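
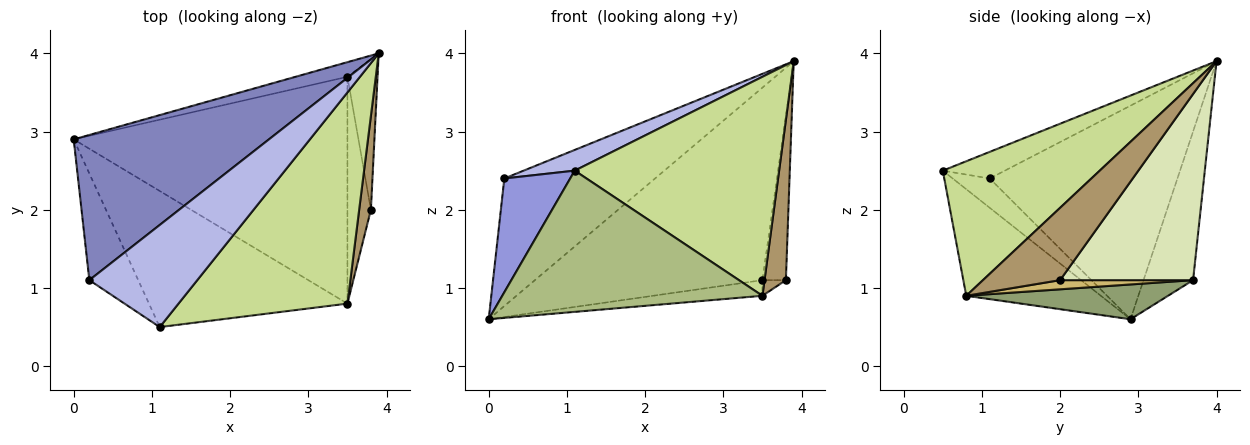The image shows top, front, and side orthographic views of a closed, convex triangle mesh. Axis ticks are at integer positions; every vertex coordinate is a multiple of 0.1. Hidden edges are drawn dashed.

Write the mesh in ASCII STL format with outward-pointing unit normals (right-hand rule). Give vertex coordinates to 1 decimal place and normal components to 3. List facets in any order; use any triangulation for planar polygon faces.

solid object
 facet normal -0.212 0.974 -0.074
  outer loop
   vertex 3.5 3.7 1.1
   vertex 0.0 2.9 0.6
   vertex 3.9 4.0 3.9
  endloop
 endfacet
 facet normal -0.635 0.510 0.580
  outer loop
   vertex 0.2 1.1 2.4
   vertex 3.9 4.0 3.9
   vertex 0.0 2.9 0.6
  endloop
 endfacet
 facet normal -0.380 -0.675 -0.633
  outer loop
   vertex 0.2 1.1 2.4
   vertex 0.0 2.9 0.6
   vertex 1.1 0.5 2.5
  endloop
 endfacet
 facet normal -0.235 -0.193 0.953
  outer loop
   vertex 0.2 1.1 2.4
   vertex 1.1 0.5 2.5
   vertex 3.9 4.0 3.9
  endloop
 endfacet
 facet normal 0.126 0.068 -0.990
  outer loop
   vertex 3.5 0.8 0.9
   vertex 0.0 2.9 0.6
   vertex 3.5 3.7 1.1
  endloop
 endfacet
 facet normal -0.349 -0.675 -0.650
  outer loop
   vertex 3.5 0.8 0.9
   vertex 1.1 0.5 2.5
   vertex 0.0 2.9 0.6
  endloop
 endfacet
 facet normal 0.484 -0.630 0.608
  outer loop
   vertex 3.5 0.8 0.9
   vertex 3.9 4.0 3.9
   vertex 1.1 0.5 2.5
  endloop
 endfacet
 facet normal 0.973 0.172 -0.157
  outer loop
   vertex 3.8 2.0 1.1
   vertex 3.5 3.7 1.1
   vertex 3.9 4.0 3.9
  endloop
 endfacet
 facet normal 0.952 -0.264 0.154
  outer loop
   vertex 3.8 2.0 1.1
   vertex 3.9 4.0 3.9
   vertex 3.5 0.8 0.9
  endloop
 endfacet
 facet normal 0.363 0.064 -0.929
  outer loop
   vertex 3.8 2.0 1.1
   vertex 3.5 0.8 0.9
   vertex 3.5 3.7 1.1
  endloop
 endfacet
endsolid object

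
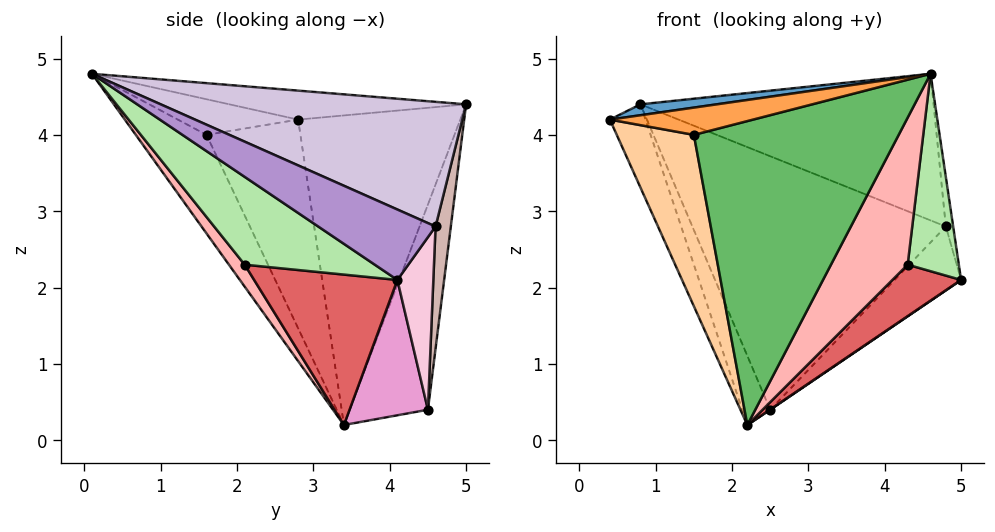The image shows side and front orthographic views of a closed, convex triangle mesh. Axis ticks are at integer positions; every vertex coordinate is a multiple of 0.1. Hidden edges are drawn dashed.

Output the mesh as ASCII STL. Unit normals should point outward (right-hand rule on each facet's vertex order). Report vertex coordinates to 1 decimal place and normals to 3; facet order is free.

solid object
 facet normal -0.177 -0.057 0.983
  outer loop
   vertex 0.8 5.0 4.4
   vertex 0.4 2.8 4.2
   vertex 4.6 0.1 4.8
  endloop
 endfacet
 facet normal -0.905 0.199 -0.377
  outer loop
   vertex 0.8 5.0 4.4
   vertex 2.2 3.4 0.2
   vertex 0.4 2.8 4.2
  endloop
 endfacet
 facet normal -0.442 -0.526 0.726
  outer loop
   vertex 1.5 1.6 4.0
   vertex 4.6 0.1 4.8
   vertex 0.4 2.8 4.2
  endloop
 endfacet
 facet normal -0.707 -0.580 -0.405
  outer loop
   vertex 1.5 1.6 4.0
   vertex 0.4 2.8 4.2
   vertex 2.2 3.4 0.2
  endloop
 endfacet
 facet normal -0.291 -0.843 -0.453
  outer loop
   vertex 1.5 1.6 4.0
   vertex 2.2 3.4 0.2
   vertex 4.6 0.1 4.8
  endloop
 endfacet
 facet normal 0.863 -0.339 -0.375
  outer loop
   vertex 4.3 2.1 2.3
   vertex 5.0 4.1 2.1
   vertex 4.6 0.1 4.8
  endloop
 endfacet
 facet normal 0.586 -0.281 -0.760
  outer loop
   vertex 4.3 2.1 2.3
   vertex 2.2 3.4 0.2
   vertex 5.0 4.1 2.1
  endloop
 endfacet
 facet normal 0.157 -0.762 -0.628
  outer loop
   vertex 4.3 2.1 2.3
   vertex 4.6 0.1 4.8
   vertex 2.2 3.4 0.2
  endloop
 endfacet
 facet normal 0.970 0.061 0.234
  outer loop
   vertex 4.8 4.6 2.8
   vertex 4.6 0.1 4.8
   vertex 5.0 4.1 2.1
  endloop
 endfacet
 facet normal 0.377 0.362 0.852
  outer loop
   vertex 4.8 4.6 2.8
   vertex 0.8 5.0 4.4
   vertex 4.6 0.1 4.8
  endloop
 endfacet
 facet normal -0.861 0.308 -0.404
  outer loop
   vertex 2.5 4.5 0.4
   vertex 2.2 3.4 0.2
   vertex 0.8 5.0 4.4
  endloop
 endfacet
 facet normal 0.060 0.993 -0.099
  outer loop
   vertex 2.5 4.5 0.4
   vertex 0.8 5.0 4.4
   vertex 4.8 4.6 2.8
  endloop
 endfacet
 facet normal 0.562 -0.003 -0.827
  outer loop
   vertex 2.5 4.5 0.4
   vertex 5.0 4.1 2.1
   vertex 2.2 3.4 0.2
  endloop
 endfacet
 facet normal 0.427 0.789 -0.442
  outer loop
   vertex 2.5 4.5 0.4
   vertex 4.8 4.6 2.8
   vertex 5.0 4.1 2.1
  endloop
 endfacet
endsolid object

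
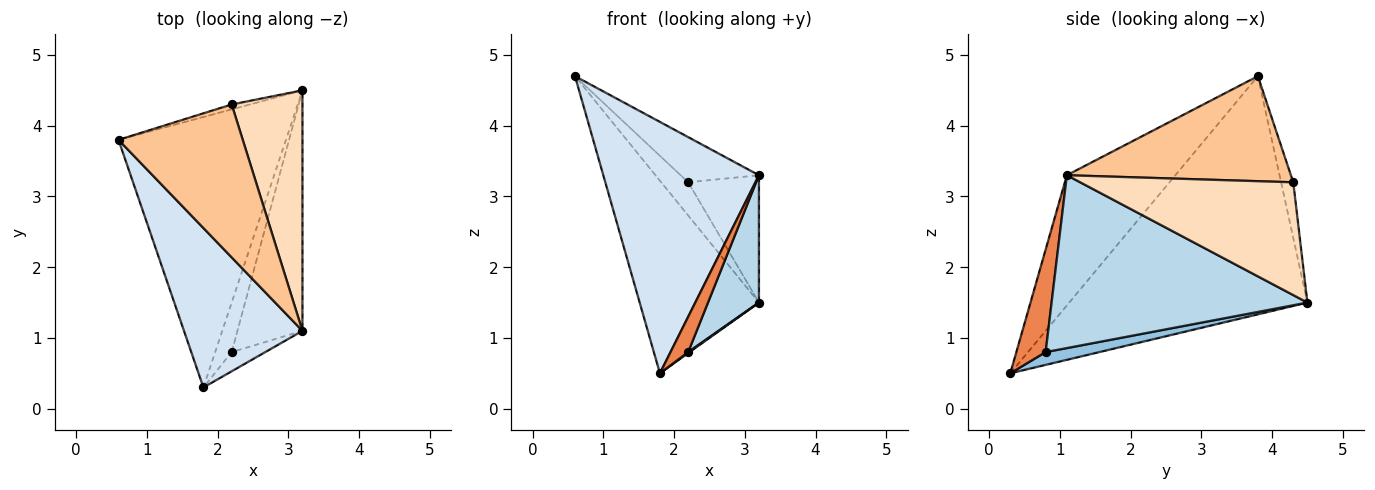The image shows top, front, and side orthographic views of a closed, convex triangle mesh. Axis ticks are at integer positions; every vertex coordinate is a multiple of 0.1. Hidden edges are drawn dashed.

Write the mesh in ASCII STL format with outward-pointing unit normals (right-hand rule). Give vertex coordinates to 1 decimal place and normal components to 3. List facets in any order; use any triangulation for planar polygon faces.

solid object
 facet normal -0.757 0.379 -0.532
  outer loop
   vertex 1.8 0.3 0.5
   vertex 0.6 3.8 4.7
   vertex 3.2 4.5 1.5
  endloop
 endfacet
 facet normal 0.613 -0.016 -0.790
  outer loop
   vertex 2.2 0.8 0.8
   vertex 1.8 0.3 0.5
   vertex 3.2 4.5 1.5
  endloop
 endfacet
 facet normal 0.920 -0.183 -0.346
  outer loop
   vertex 3.2 1.1 3.3
   vertex 2.2 0.8 0.8
   vertex 3.2 4.5 1.5
  endloop
 endfacet
 facet normal -0.507 -0.728 0.462
  outer loop
   vertex 3.2 1.1 3.3
   vertex 0.6 3.8 4.7
   vertex 1.8 0.3 0.5
  endloop
 endfacet
 facet normal 0.824 -0.497 -0.270
  outer loop
   vertex 3.2 1.1 3.3
   vertex 1.8 0.3 0.5
   vertex 2.2 0.8 0.8
  endloop
 endfacet
 facet normal -0.407 0.904 -0.133
  outer loop
   vertex 2.2 4.3 3.2
   vertex 3.2 4.5 1.5
   vertex 0.6 3.8 4.7
  endloop
 endfacet
 facet normal 0.630 0.220 0.745
  outer loop
   vertex 2.2 4.3 3.2
   vertex 0.6 3.8 4.7
   vertex 3.2 1.1 3.3
  endloop
 endfacet
 facet normal 0.815 0.271 0.512
  outer loop
   vertex 2.2 4.3 3.2
   vertex 3.2 1.1 3.3
   vertex 3.2 4.5 1.5
  endloop
 endfacet
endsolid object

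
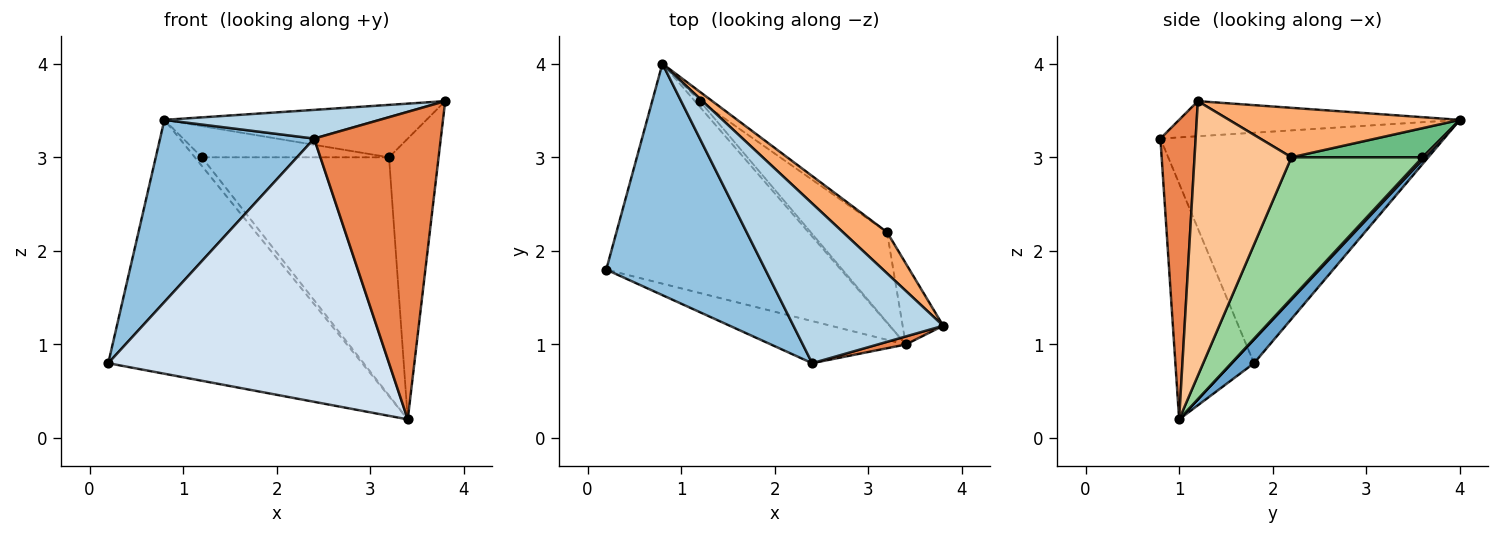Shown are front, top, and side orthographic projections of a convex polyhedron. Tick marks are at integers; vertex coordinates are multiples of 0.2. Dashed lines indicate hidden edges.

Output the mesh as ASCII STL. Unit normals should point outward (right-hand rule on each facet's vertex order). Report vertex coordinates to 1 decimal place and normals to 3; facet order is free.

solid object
 facet normal 0.066 0.754 -0.653
  outer loop
   vertex 3.4 1.0 0.2
   vertex 0.2 1.8 0.8
   vertex 0.8 4.0 3.4
  endloop
 endfacet
 facet normal -0.751 -0.408 0.519
  outer loop
   vertex 2.4 0.8 3.2
   vertex 0.8 4.0 3.4
   vertex 0.2 1.8 0.8
  endloop
 endfacet
 facet normal -0.225 -0.172 0.959
  outer loop
   vertex 2.4 0.8 3.2
   vertex 3.8 1.2 3.6
   vertex 0.8 4.0 3.4
  endloop
 endfacet
 facet normal -0.266 -0.952 -0.152
  outer loop
   vertex 2.4 0.8 3.2
   vertex 0.2 1.8 0.8
   vertex 3.4 1.0 0.2
  endloop
 endfacet
 facet normal 0.268 -0.963 0.025
  outer loop
   vertex 2.4 0.8 3.2
   vertex 3.4 1.0 0.2
   vertex 3.8 1.2 3.6
  endloop
 endfacet
 facet normal 0.569 0.646 0.508
  outer loop
   vertex 3.2 2.2 3.0
   vertex 0.8 4.0 3.4
   vertex 3.8 1.2 3.6
  endloop
 endfacet
 facet normal 0.883 0.451 -0.130
  outer loop
   vertex 3.2 2.2 3.0
   vertex 3.8 1.2 3.6
   vertex 3.4 1.0 0.2
  endloop
 endfacet
 facet normal 0.267 0.802 -0.535
  outer loop
   vertex 1.2 3.6 3.0
   vertex 3.4 1.0 0.2
   vertex 0.8 4.0 3.4
  endloop
 endfacet
 facet normal 0.557 0.796 -0.239
  outer loop
   vertex 1.2 3.6 3.0
   vertex 0.8 4.0 3.4
   vertex 3.2 2.2 3.0
  endloop
 endfacet
 facet normal 0.548 0.782 -0.296
  outer loop
   vertex 1.2 3.6 3.0
   vertex 3.2 2.2 3.0
   vertex 3.4 1.0 0.2
  endloop
 endfacet
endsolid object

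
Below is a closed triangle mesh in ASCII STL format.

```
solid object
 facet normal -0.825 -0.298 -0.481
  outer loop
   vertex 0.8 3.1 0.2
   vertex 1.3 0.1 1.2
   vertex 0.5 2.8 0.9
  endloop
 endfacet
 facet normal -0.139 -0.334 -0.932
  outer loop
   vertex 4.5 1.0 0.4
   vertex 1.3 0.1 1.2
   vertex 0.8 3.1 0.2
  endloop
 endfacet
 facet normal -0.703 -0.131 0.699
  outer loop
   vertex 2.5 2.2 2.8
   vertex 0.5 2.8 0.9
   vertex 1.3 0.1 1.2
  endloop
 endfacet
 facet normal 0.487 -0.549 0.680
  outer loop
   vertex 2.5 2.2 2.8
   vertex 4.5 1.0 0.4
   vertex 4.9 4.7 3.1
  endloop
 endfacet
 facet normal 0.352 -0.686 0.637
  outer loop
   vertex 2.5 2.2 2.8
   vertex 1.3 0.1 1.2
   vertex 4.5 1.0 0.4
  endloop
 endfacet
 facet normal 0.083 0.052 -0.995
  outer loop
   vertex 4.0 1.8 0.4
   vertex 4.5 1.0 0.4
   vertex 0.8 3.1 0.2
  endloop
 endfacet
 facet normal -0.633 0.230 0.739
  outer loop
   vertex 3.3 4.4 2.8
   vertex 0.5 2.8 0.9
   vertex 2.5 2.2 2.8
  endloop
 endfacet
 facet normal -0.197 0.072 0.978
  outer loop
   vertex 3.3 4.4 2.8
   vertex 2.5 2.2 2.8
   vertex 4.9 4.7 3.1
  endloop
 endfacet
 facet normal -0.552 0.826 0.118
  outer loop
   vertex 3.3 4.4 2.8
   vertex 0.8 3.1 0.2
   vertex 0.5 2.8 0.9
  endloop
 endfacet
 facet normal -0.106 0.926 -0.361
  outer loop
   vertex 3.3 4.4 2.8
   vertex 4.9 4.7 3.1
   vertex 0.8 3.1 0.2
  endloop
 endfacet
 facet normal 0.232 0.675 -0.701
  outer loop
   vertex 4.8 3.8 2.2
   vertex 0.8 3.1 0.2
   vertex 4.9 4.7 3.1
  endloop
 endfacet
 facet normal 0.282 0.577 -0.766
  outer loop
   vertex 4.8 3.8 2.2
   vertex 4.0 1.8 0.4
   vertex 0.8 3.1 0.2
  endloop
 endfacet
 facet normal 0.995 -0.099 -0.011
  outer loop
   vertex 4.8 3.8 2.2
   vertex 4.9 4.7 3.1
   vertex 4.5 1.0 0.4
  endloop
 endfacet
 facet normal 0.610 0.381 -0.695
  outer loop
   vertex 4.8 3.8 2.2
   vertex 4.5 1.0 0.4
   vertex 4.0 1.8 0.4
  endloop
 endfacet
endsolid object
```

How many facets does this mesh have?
14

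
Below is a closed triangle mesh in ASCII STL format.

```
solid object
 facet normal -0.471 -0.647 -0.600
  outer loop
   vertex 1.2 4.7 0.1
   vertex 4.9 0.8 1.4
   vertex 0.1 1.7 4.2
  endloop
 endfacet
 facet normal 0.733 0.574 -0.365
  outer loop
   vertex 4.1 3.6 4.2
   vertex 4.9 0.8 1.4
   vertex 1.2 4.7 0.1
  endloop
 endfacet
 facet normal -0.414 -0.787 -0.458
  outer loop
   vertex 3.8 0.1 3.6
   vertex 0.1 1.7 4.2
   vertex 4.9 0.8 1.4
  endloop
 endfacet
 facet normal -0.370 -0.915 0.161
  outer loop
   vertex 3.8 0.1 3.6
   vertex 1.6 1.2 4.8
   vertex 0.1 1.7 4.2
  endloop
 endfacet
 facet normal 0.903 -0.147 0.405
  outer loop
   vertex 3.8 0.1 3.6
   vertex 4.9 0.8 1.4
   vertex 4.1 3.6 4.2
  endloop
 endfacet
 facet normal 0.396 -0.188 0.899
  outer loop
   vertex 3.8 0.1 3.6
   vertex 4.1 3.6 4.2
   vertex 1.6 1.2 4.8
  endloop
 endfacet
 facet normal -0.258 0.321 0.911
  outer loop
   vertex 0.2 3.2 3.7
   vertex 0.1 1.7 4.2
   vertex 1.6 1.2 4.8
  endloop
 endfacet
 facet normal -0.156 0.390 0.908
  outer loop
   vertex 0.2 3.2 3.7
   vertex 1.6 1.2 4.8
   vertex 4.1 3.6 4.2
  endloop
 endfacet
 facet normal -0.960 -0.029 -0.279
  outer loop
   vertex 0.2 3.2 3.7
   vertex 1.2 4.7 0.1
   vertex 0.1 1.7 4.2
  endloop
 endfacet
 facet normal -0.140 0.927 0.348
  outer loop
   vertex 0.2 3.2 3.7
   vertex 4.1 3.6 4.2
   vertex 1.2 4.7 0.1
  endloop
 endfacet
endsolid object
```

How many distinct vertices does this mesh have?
7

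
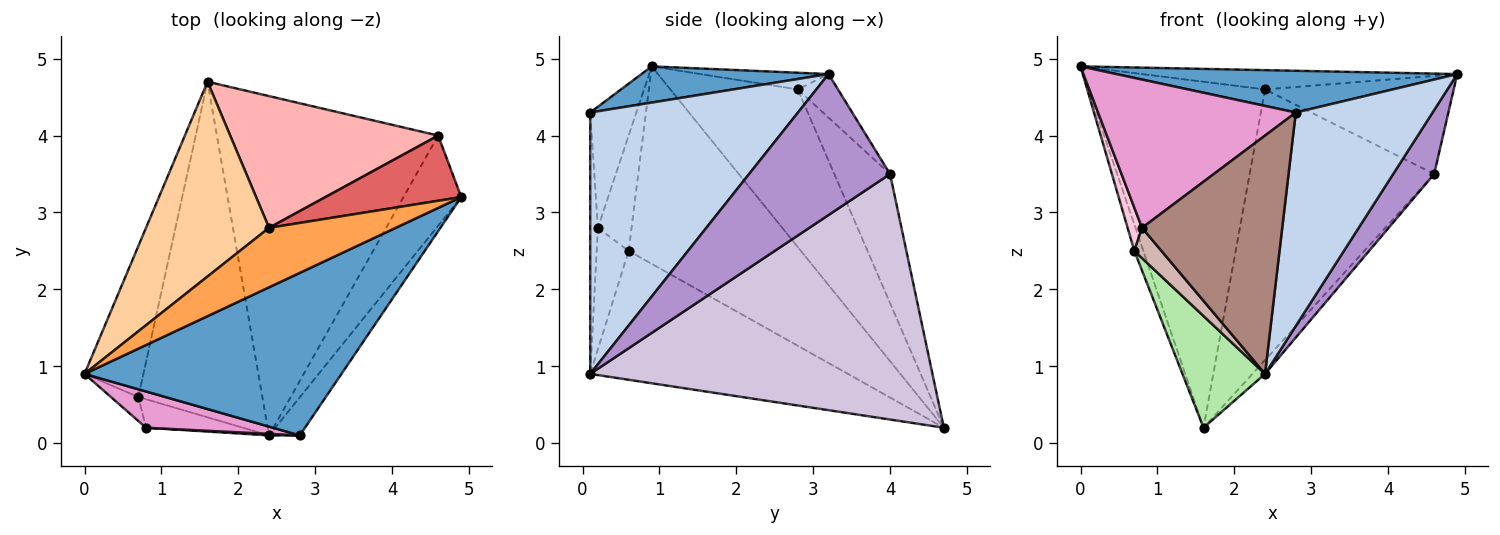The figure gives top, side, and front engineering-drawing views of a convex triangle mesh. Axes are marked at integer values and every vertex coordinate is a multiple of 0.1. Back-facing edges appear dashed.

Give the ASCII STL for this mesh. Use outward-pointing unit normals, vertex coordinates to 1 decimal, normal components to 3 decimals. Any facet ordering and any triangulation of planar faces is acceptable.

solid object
 facet normal 0.135 -0.246 0.960
  outer loop
   vertex 2.8 0.1 4.3
   vertex 4.9 3.2 4.8
   vertex 0.0 0.9 4.9
  endloop
 endfacet
 facet normal 0.831 -0.547 -0.098
  outer loop
   vertex 2.8 0.1 4.3
   vertex 2.4 0.1 0.9
   vertex 4.9 3.2 4.8
  endloop
 endfacet
 facet normal -0.125 0.306 0.944
  outer loop
   vertex 2.4 2.8 4.6
   vertex 0.0 0.9 4.9
   vertex 4.9 3.2 4.8
  endloop
 endfacet
 facet normal -0.532 0.738 0.415
  outer loop
   vertex 2.4 2.8 4.6
   vertex 1.6 4.7 0.2
   vertex 0.0 0.9 4.9
  endloop
 endfacet
 facet normal -0.957 0.050 -0.285
  outer loop
   vertex 0.7 0.6 2.5
   vertex 0.0 0.9 4.9
   vertex 1.6 4.7 0.2
  endloop
 endfacet
 facet normal -0.702 -0.225 -0.676
  outer loop
   vertex 0.7 0.6 2.5
   vertex 1.6 4.7 0.2
   vertex 2.4 0.1 0.9
  endloop
 endfacet
 facet normal -0.175 0.820 0.545
  outer loop
   vertex 4.6 4.0 3.5
   vertex 2.4 2.8 4.6
   vertex 4.9 3.2 4.8
  endloop
 endfacet
 facet normal -0.262 0.868 0.422
  outer loop
   vertex 4.6 4.0 3.5
   vertex 1.6 4.7 0.2
   vertex 2.4 2.8 4.6
  endloop
 endfacet
 facet normal 0.894 -0.260 -0.366
  outer loop
   vertex 4.6 4.0 3.5
   vertex 4.9 3.2 4.8
   vertex 2.4 0.1 0.9
  endloop
 endfacet
 facet normal 0.743 0.027 -0.669
  outer loop
   vertex 4.6 4.0 3.5
   vertex 2.4 0.1 0.9
   vertex 1.6 4.7 0.2
  endloop
 endfacet
 facet normal -0.055 -0.998 0.006
  outer loop
   vertex 0.8 0.2 2.8
   vertex 2.4 0.1 0.9
   vertex 2.8 0.1 4.3
  endloop
 endfacet
 facet normal -0.652 -0.553 -0.520
  outer loop
   vertex 0.8 0.2 2.8
   vertex 0.7 0.6 2.5
   vertex 2.4 0.1 0.9
  endloop
 endfacet
 facet normal -0.221 -0.947 0.232
  outer loop
   vertex 0.8 0.2 2.8
   vertex 2.8 0.1 4.3
   vertex 0.0 0.9 4.9
  endloop
 endfacet
 facet normal -0.898 -0.385 -0.214
  outer loop
   vertex 0.8 0.2 2.8
   vertex 0.0 0.9 4.9
   vertex 0.7 0.6 2.5
  endloop
 endfacet
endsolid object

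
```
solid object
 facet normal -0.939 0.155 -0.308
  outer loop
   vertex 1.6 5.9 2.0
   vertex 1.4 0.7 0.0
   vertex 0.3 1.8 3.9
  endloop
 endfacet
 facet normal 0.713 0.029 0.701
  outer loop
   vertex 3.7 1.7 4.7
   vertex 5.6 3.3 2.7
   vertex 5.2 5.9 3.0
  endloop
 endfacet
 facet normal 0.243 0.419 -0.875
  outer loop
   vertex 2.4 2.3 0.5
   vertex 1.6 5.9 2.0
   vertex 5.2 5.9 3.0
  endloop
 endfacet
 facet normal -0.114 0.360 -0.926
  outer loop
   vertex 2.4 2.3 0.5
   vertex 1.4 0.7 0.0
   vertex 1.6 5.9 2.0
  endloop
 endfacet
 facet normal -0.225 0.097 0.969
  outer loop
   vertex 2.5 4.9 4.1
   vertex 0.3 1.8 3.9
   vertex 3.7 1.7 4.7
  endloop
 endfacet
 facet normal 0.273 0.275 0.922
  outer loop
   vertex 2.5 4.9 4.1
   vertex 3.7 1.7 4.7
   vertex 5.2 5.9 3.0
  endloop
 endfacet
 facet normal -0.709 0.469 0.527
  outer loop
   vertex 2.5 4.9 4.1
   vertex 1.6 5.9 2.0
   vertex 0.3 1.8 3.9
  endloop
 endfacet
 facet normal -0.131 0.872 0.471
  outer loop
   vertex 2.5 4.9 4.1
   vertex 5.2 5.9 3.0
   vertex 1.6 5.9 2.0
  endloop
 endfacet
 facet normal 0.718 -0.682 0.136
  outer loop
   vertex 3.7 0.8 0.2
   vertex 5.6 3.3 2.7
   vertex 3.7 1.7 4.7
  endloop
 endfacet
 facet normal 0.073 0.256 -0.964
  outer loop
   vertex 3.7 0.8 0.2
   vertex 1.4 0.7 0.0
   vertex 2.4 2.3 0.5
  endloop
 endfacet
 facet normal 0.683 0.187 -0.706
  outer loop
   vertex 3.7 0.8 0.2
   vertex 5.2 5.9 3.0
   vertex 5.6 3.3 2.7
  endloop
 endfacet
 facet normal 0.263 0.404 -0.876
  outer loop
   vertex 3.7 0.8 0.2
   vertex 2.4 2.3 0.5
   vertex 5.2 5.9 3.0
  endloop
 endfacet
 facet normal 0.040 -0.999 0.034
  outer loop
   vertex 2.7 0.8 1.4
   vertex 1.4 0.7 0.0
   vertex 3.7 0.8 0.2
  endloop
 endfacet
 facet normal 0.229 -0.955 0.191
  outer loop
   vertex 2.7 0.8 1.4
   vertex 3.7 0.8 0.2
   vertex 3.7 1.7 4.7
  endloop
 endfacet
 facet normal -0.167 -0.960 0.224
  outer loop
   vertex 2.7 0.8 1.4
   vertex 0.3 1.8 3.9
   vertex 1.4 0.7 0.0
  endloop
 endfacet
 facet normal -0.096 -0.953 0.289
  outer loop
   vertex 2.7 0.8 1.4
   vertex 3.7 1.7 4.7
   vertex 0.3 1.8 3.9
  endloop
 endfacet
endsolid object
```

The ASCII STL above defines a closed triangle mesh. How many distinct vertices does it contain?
10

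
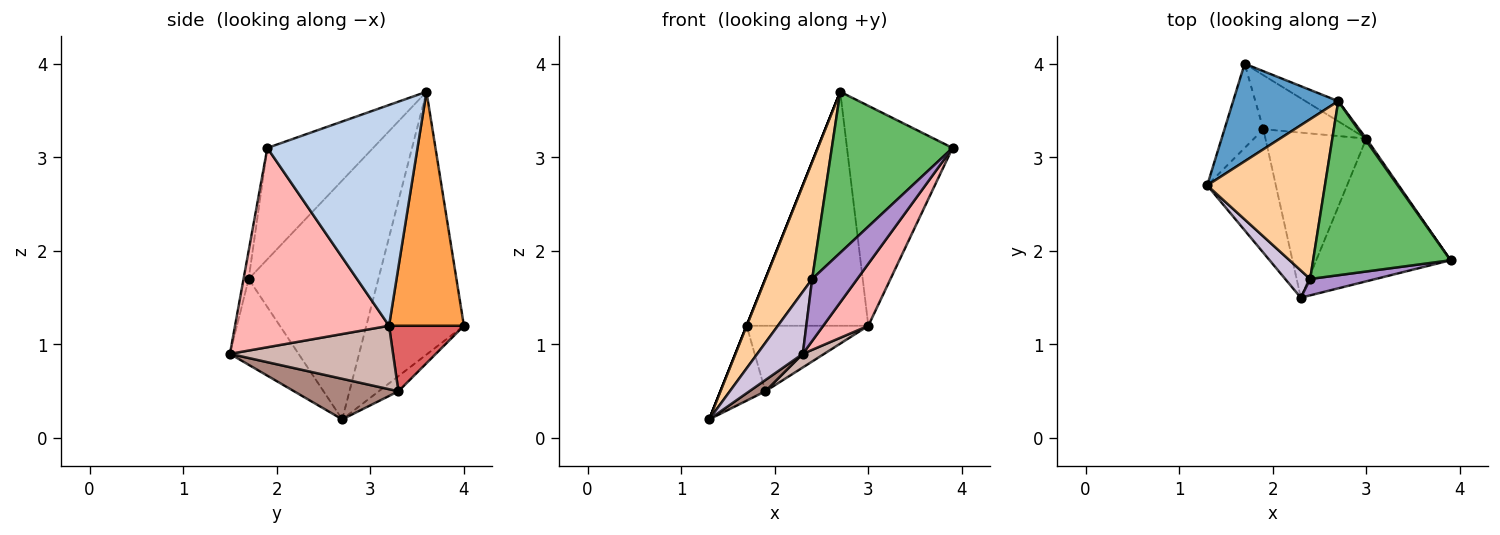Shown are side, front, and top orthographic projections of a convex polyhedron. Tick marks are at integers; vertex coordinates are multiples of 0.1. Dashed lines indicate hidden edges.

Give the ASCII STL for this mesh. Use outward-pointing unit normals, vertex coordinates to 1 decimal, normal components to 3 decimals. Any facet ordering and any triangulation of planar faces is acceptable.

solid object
 facet normal -0.928 0.000 0.371
  outer loop
   vertex 2.7 3.6 3.7
   vertex 1.7 4.0 1.2
   vertex 1.3 2.7 0.2
  endloop
 endfacet
 facet normal 0.818 0.575 0.006
  outer loop
   vertex 3.0 3.2 1.2
   vertex 2.7 3.6 3.7
   vertex 3.9 1.9 3.1
  endloop
 endfacet
 facet normal 0.523 0.849 -0.073
  outer loop
   vertex 3.0 3.2 1.2
   vertex 1.7 4.0 1.2
   vertex 2.7 3.6 3.7
  endloop
 endfacet
 facet normal -0.853 -0.308 0.421
  outer loop
   vertex 2.4 1.7 1.7
   vertex 2.7 3.6 3.7
   vertex 1.3 2.7 0.2
  endloop
 endfacet
 facet normal -0.511 -0.584 0.631
  outer loop
   vertex 2.4 1.7 1.7
   vertex 3.9 1.9 3.1
   vertex 2.7 3.6 3.7
  endloop
 endfacet
 facet normal -0.279 0.638 -0.718
  outer loop
   vertex 1.9 3.3 0.5
   vertex 1.3 2.7 0.2
   vertex 1.7 4.0 1.2
  endloop
 endfacet
 facet normal 0.429 0.697 -0.575
  outer loop
   vertex 1.9 3.3 0.5
   vertex 1.7 4.0 1.2
   vertex 3.0 3.2 1.2
  endloop
 endfacet
 facet normal 0.806 -0.236 -0.543
  outer loop
   vertex 2.3 1.5 0.9
   vertex 3.0 3.2 1.2
   vertex 3.9 1.9 3.1
  endloop
 endfacet
 facet normal -0.109 -0.961 0.254
  outer loop
   vertex 2.3 1.5 0.9
   vertex 3.9 1.9 3.1
   vertex 2.4 1.7 1.7
  endloop
 endfacet
 facet normal -0.810 -0.537 0.236
  outer loop
   vertex 2.3 1.5 0.9
   vertex 2.4 1.7 1.7
   vertex 1.3 2.7 0.2
  endloop
 endfacet
 facet normal 0.507 -0.078 -0.858
  outer loop
   vertex 2.3 1.5 0.9
   vertex 1.3 2.7 0.2
   vertex 1.9 3.3 0.5
  endloop
 endfacet
 facet normal 0.531 -0.070 -0.844
  outer loop
   vertex 2.3 1.5 0.9
   vertex 1.9 3.3 0.5
   vertex 3.0 3.2 1.2
  endloop
 endfacet
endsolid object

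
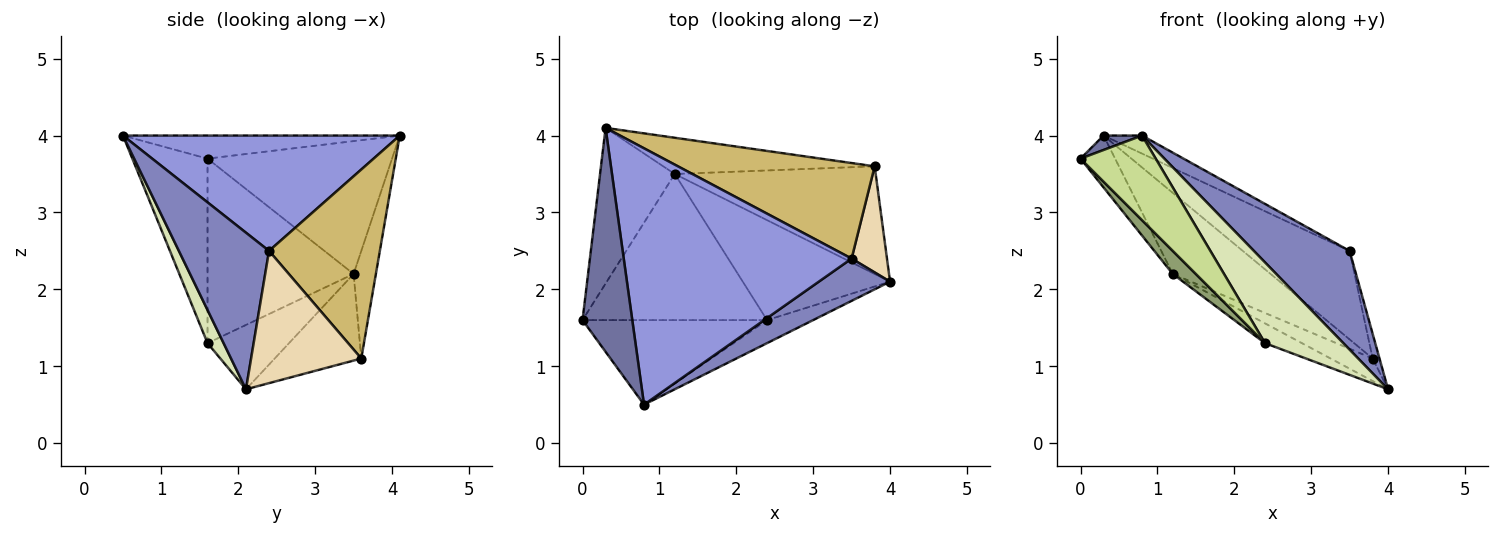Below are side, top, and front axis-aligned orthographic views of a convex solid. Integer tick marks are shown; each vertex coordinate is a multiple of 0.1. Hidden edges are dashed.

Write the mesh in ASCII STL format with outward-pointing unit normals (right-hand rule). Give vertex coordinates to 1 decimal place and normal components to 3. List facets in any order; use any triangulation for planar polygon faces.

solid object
 facet normal -0.420 -0.058 0.906
  outer loop
   vertex 0.8 0.5 4.0
   vertex 0.3 4.1 4.0
   vertex 0.0 1.6 3.7
  endloop
 endfacet
 facet normal 0.654 -0.695 0.298
  outer loop
   vertex 3.5 2.4 2.5
   vertex 0.8 0.5 4.0
   vertex 4.0 2.1 0.7
  endloop
 endfacet
 facet normal 0.451 0.063 0.890
  outer loop
   vertex 3.5 2.4 2.5
   vertex 0.3 4.1 4.0
   vertex 0.8 0.5 4.0
  endloop
 endfacet
 facet normal -0.860 0.161 -0.484
  outer loop
   vertex 1.2 3.5 2.2
   vertex 0.0 1.6 3.7
   vertex 0.3 4.1 4.0
  endloop
 endfacet
 facet normal -0.703 -0.111 -0.703
  outer loop
   vertex 2.4 1.6 1.3
   vertex 0.0 1.6 3.7
   vertex 1.2 3.5 2.2
  endloop
 endfacet
 facet normal -0.394 0.178 -0.902
  outer loop
   vertex 2.4 1.6 1.3
   vertex 1.2 3.5 2.2
   vertex 4.0 2.1 0.7
  endloop
 endfacet
 facet normal -0.577 -0.577 -0.577
  outer loop
   vertex 2.4 1.6 1.3
   vertex 0.8 0.5 4.0
   vertex 0.0 1.6 3.7
  endloop
 endfacet
 facet normal 0.194 -0.943 -0.270
  outer loop
   vertex 2.4 1.6 1.3
   vertex 4.0 2.1 0.7
   vertex 0.8 0.5 4.0
  endloop
 endfacet
 facet normal -0.203 0.894 -0.400
  outer loop
   vertex 3.8 3.6 1.1
   vertex 1.2 3.5 2.2
   vertex 0.3 4.1 4.0
  endloop
 endfacet
 facet normal 0.576 0.555 0.600
  outer loop
   vertex 3.8 3.6 1.1
   vertex 0.3 4.1 4.0
   vertex 3.5 2.4 2.5
  endloop
 endfacet
 facet normal -0.389 0.189 -0.902
  outer loop
   vertex 3.8 3.6 1.1
   vertex 4.0 2.1 0.7
   vertex 1.2 3.5 2.2
  endloop
 endfacet
 facet normal 0.964 0.060 0.258
  outer loop
   vertex 3.8 3.6 1.1
   vertex 3.5 2.4 2.5
   vertex 4.0 2.1 0.7
  endloop
 endfacet
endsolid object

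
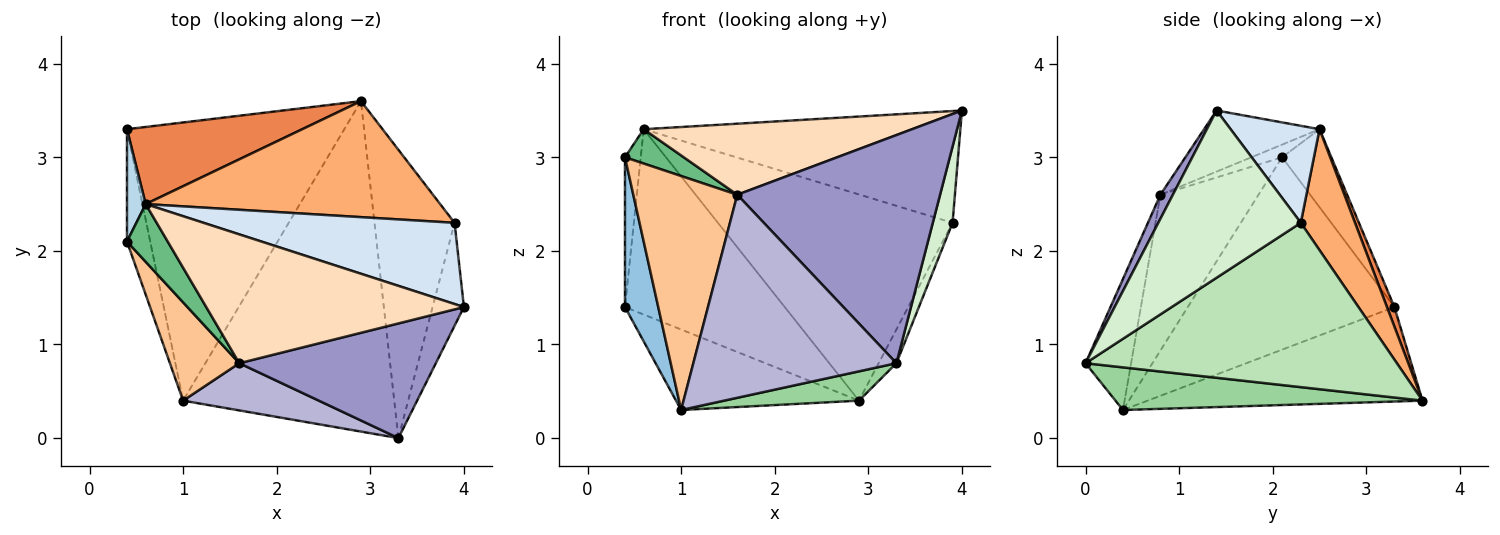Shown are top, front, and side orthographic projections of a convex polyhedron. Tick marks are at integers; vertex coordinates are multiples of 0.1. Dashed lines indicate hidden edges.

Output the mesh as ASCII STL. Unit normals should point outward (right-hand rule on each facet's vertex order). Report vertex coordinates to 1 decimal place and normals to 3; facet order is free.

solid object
 facet normal -0.385 0.256 -0.886
  outer loop
   vertex 2.9 3.6 0.4
   vertex 1.0 0.4 0.3
   vertex 0.4 3.3 1.4
  endloop
 endfacet
 facet normal -0.980 -0.158 -0.118
  outer loop
   vertex 0.4 2.1 3.0
   vertex 0.4 3.3 1.4
   vertex 1.0 0.4 0.3
  endloop
 endfacet
 facet normal -0.928 0.297 0.223
  outer loop
   vertex 0.6 2.5 3.3
   vertex 0.4 3.3 1.4
   vertex 0.4 2.1 3.0
  endloop
 endfacet
 facet normal 0.222 0.789 0.573
  outer loop
   vertex 0.6 2.5 3.3
   vertex 4.0 1.4 3.5
   vertex 3.9 2.3 2.3
  endloop
 endfacet
 facet normal 0.043 0.922 0.384
  outer loop
   vertex 0.6 2.5 3.3
   vertex 2.9 3.6 0.4
   vertex 0.4 3.3 1.4
  endloop
 endfacet
 facet normal 0.197 0.854 0.481
  outer loop
   vertex 0.6 2.5 3.3
   vertex 3.9 2.3 2.3
   vertex 2.9 3.6 0.4
  endloop
 endfacet
 facet normal -0.656 -0.696 0.292
  outer loop
   vertex 1.6 0.8 2.6
   vertex 0.4 2.1 3.0
   vertex 1.0 0.4 0.3
  endloop
 endfacet
 facet normal -0.203 -0.473 0.857
  outer loop
   vertex 1.6 0.8 2.6
   vertex 4.0 1.4 3.5
   vertex 0.6 2.5 3.3
  endloop
 endfacet
 facet normal -0.258 -0.494 0.830
  outer loop
   vertex 1.6 0.8 2.6
   vertex 0.6 2.5 3.3
   vertex 0.4 2.1 3.0
  endloop
 endfacet
 facet normal 0.197 -0.087 -0.977
  outer loop
   vertex 3.3 0.0 0.8
   vertex 1.0 0.4 0.3
   vertex 2.9 3.6 0.4
  endloop
 endfacet
 facet normal 0.898 0.051 -0.438
  outer loop
   vertex 3.3 0.0 0.8
   vertex 2.9 3.6 0.4
   vertex 3.9 2.3 2.3
  endloop
 endfacet
 facet normal 0.974 -0.135 -0.182
  outer loop
   vertex 3.3 0.0 0.8
   vertex 3.9 2.3 2.3
   vertex 4.0 1.4 3.5
  endloop
 endfacet
 facet normal 0.055 -0.892 0.448
  outer loop
   vertex 3.3 0.0 0.8
   vertex 4.0 1.4 3.5
   vertex 1.6 0.8 2.6
  endloop
 endfacet
 facet normal -0.214 -0.952 0.221
  outer loop
   vertex 3.3 0.0 0.8
   vertex 1.6 0.8 2.6
   vertex 1.0 0.4 0.3
  endloop
 endfacet
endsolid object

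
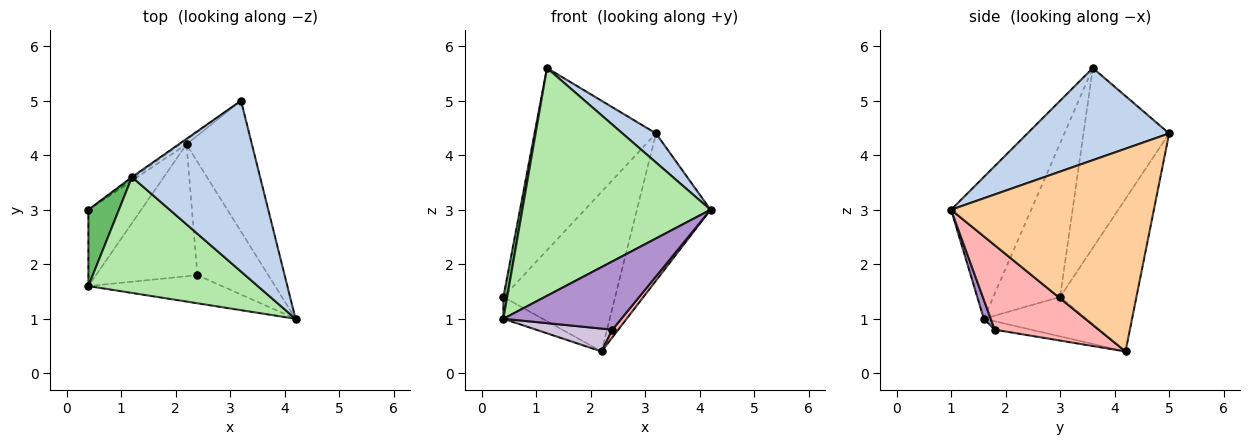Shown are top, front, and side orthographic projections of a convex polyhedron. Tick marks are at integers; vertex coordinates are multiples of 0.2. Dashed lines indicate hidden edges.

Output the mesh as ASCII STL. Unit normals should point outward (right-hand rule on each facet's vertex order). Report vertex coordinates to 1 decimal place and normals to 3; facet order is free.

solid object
 facet normal -0.576 0.817 -0.007
  outer loop
   vertex 1.2 3.6 5.6
   vertex 3.2 5.0 4.4
   vertex 0.4 3.0 1.4
  endloop
 endfacet
 facet normal 0.578 -0.137 0.804
  outer loop
   vertex 1.2 3.6 5.6
   vertex 4.2 1.0 3.0
   vertex 3.2 5.0 4.4
  endloop
 endfacet
 facet normal -0.564 0.826 -0.024
  outer loop
   vertex 2.2 4.2 0.4
   vertex 0.4 3.0 1.4
   vertex 3.2 5.0 4.4
  endloop
 endfacet
 facet normal 0.900 0.326 -0.290
  outer loop
   vertex 2.2 4.2 0.4
   vertex 3.2 5.0 4.4
   vertex 4.2 1.0 3.0
  endloop
 endfacet
 facet normal -0.979 -0.056 0.194
  outer loop
   vertex 0.4 1.6 1.0
   vertex 1.2 3.6 5.6
   vertex 0.4 3.0 1.4
  endloop
 endfacet
 facet normal -0.355 -0.833 0.424
  outer loop
   vertex 0.4 1.6 1.0
   vertex 4.2 1.0 3.0
   vertex 1.2 3.6 5.6
  endloop
 endfacet
 facet normal -0.583 0.223 -0.781
  outer loop
   vertex 0.4 1.6 1.0
   vertex 0.4 3.0 1.4
   vertex 2.2 4.2 0.4
  endloop
 endfacet
 facet normal 0.765 -0.043 -0.642
  outer loop
   vertex 2.4 1.8 0.8
   vertex 2.2 4.2 0.4
   vertex 4.2 1.0 3.0
  endloop
 endfacet
 facet normal 0.054 -0.923 -0.380
  outer loop
   vertex 2.4 1.8 0.8
   vertex 4.2 1.0 3.0
   vertex 0.4 1.6 1.0
  endloop
 endfacet
 facet normal -0.081 -0.170 -0.982
  outer loop
   vertex 2.4 1.8 0.8
   vertex 0.4 1.6 1.0
   vertex 2.2 4.2 0.4
  endloop
 endfacet
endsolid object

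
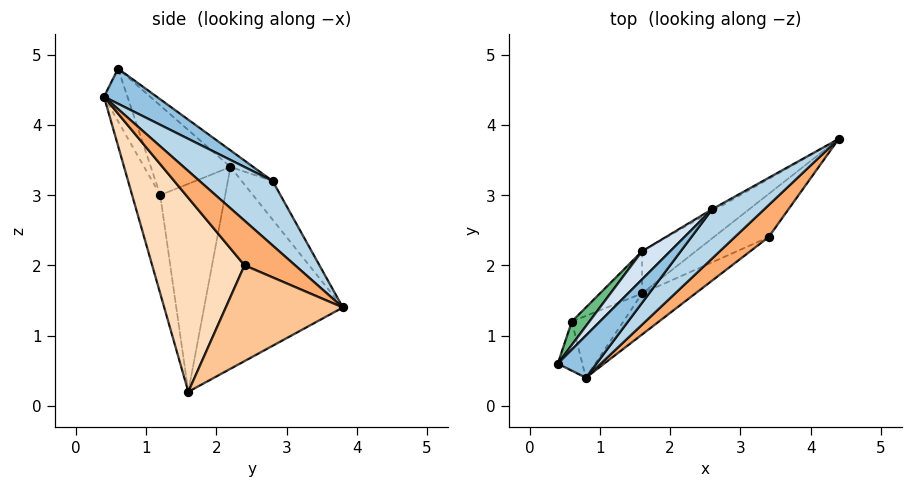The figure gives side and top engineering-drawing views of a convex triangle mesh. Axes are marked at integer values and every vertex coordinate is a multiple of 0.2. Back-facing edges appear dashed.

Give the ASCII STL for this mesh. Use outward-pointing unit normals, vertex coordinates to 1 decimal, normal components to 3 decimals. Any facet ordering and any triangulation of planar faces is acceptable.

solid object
 facet normal -0.570 0.808 -0.151
  outer loop
   vertex 1.6 2.2 3.4
   vertex 4.4 3.8 1.4
   vertex 1.6 1.6 0.2
  endloop
 endfacet
 facet normal 0.667 -0.133 0.733
  outer loop
   vertex 2.6 2.8 3.2
   vertex 0.4 0.6 4.8
   vertex 0.8 0.4 4.4
  endloop
 endfacet
 facet normal 0.751 -0.260 0.607
  outer loop
   vertex 2.6 2.8 3.2
   vertex 0.8 0.4 4.4
   vertex 4.4 3.8 1.4
  endloop
 endfacet
 facet normal -0.336 0.750 0.569
  outer loop
   vertex 2.6 2.8 3.2
   vertex 1.6 2.2 3.4
   vertex 0.4 0.6 4.8
  endloop
 endfacet
 facet normal -0.521 0.852 -0.047
  outer loop
   vertex 2.6 2.8 3.2
   vertex 4.4 3.8 1.4
   vertex 1.6 2.2 3.4
  endloop
 endfacet
 facet normal 0.761 -0.296 0.578
  outer loop
   vertex 3.4 2.4 2.0
   vertex 4.4 3.8 1.4
   vertex 0.8 0.4 4.4
  endloop
 endfacet
 facet normal 0.667 -0.640 -0.382
  outer loop
   vertex 3.4 2.4 2.0
   vertex 1.6 1.6 0.2
   vertex 4.4 3.8 1.4
  endloop
 endfacet
 facet normal 0.517 -0.844 -0.142
  outer loop
   vertex 3.4 2.4 2.0
   vertex 0.8 0.4 4.4
   vertex 1.6 1.6 0.2
  endloop
 endfacet
 facet normal -0.728 0.671 0.143
  outer loop
   vertex 0.6 1.2 3.0
   vertex 0.4 0.6 4.8
   vertex 1.6 2.2 3.4
  endloop
 endfacet
 facet normal -0.673 0.727 -0.136
  outer loop
   vertex 0.6 1.2 3.0
   vertex 1.6 2.2 3.4
   vertex 1.6 1.6 0.2
  endloop
 endfacet
 facet normal -0.652 -0.695 -0.304
  outer loop
   vertex 0.6 1.2 3.0
   vertex 0.8 0.4 4.4
   vertex 0.4 0.6 4.8
  endloop
 endfacet
 facet normal -0.616 -0.719 -0.323
  outer loop
   vertex 0.6 1.2 3.0
   vertex 1.6 1.6 0.2
   vertex 0.8 0.4 4.4
  endloop
 endfacet
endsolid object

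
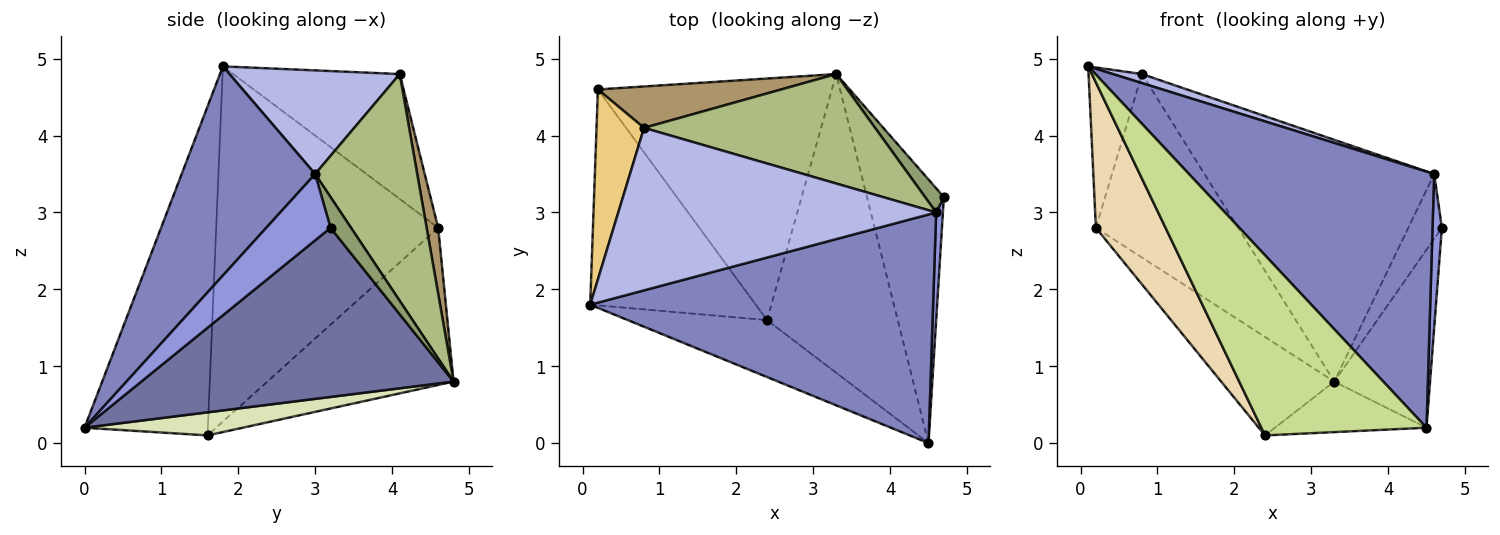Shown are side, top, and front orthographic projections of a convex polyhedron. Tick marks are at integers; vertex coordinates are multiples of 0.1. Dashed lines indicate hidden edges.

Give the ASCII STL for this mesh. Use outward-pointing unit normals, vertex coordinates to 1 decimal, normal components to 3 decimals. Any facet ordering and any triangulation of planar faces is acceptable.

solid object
 facet normal 0.877 0.269 -0.399
  outer loop
   vertex 3.3 4.8 0.8
   vertex 4.7 3.2 2.8
   vertex 4.5 0.0 0.2
  endloop
 endfacet
 facet normal 0.376 -0.691 0.617
  outer loop
   vertex 4.6 3.0 3.5
   vertex 0.1 1.8 4.9
   vertex 4.5 0.0 0.2
  endloop
 endfacet
 facet normal 0.985 -0.143 0.100
  outer loop
   vertex 4.6 3.0 3.5
   vertex 4.5 0.0 0.2
   vertex 4.7 3.2 2.8
  endloop
 endfacet
 facet normal 0.309 -0.053 0.949
  outer loop
   vertex 4.6 3.0 3.5
   vertex 0.8 4.1 4.8
   vertex 0.1 1.8 4.9
  endloop
 endfacet
 facet normal 0.496 0.813 0.303
  outer loop
   vertex 4.6 3.0 3.5
   vertex 4.7 3.2 2.8
   vertex 3.3 4.8 0.8
  endloop
 endfacet
 facet normal 0.375 0.844 0.382
  outer loop
   vertex 4.6 3.0 3.5
   vertex 3.3 4.8 0.8
   vertex 0.8 4.1 4.8
  endloop
 endfacet
 facet normal -0.580 -0.777 -0.246
  outer loop
   vertex 2.4 1.6 0.1
   vertex 4.5 0.0 0.2
   vertex 0.1 1.8 4.9
  endloop
 endfacet
 facet normal 0.171 0.164 -0.971
  outer loop
   vertex 2.4 1.6 0.1
   vertex 3.3 4.8 0.8
   vertex 4.5 0.0 0.2
  endloop
 endfacet
 facet normal 0.079 0.972 0.219
  outer loop
   vertex 0.2 4.6 2.8
   vertex 0.8 4.1 4.8
   vertex 3.3 4.8 0.8
  endloop
 endfacet
 facet normal -0.528 0.321 -0.786
  outer loop
   vertex 0.2 4.6 2.8
   vertex 3.3 4.8 0.8
   vertex 2.4 1.6 0.1
  endloop
 endfacet
 facet normal -0.895 0.287 0.340
  outer loop
   vertex 0.2 4.6 2.8
   vertex 0.1 1.8 4.9
   vertex 0.8 4.1 4.8
  endloop
 endfacet
 facet normal -0.872 -0.274 -0.406
  outer loop
   vertex 0.2 4.6 2.8
   vertex 2.4 1.6 0.1
   vertex 0.1 1.8 4.9
  endloop
 endfacet
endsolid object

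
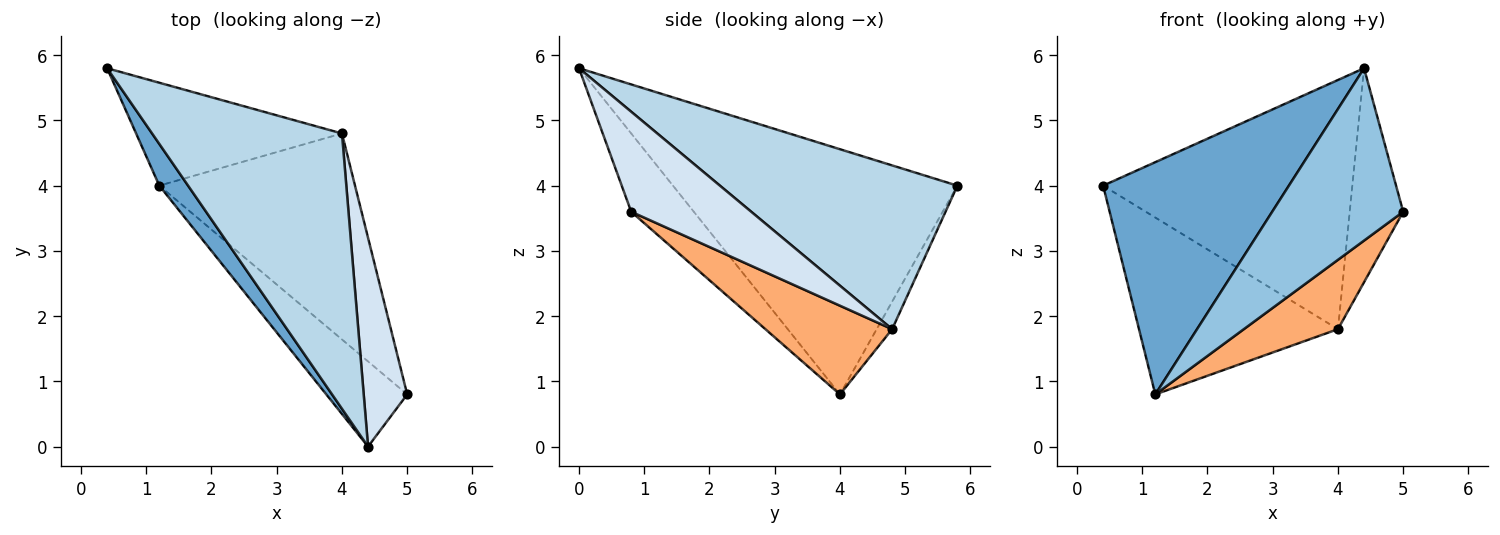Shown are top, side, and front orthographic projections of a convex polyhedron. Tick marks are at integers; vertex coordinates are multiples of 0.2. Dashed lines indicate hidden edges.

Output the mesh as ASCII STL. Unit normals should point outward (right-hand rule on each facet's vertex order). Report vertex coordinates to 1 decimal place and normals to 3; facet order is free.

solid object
 facet normal -0.833 -0.544 0.098
  outer loop
   vertex 1.2 4.0 0.8
   vertex 4.4 0.0 5.8
   vertex 0.4 5.8 4.0
  endloop
 endfacet
 facet normal -0.394 -0.824 -0.407
  outer loop
   vertex 1.2 4.0 0.8
   vertex 5.0 0.8 3.6
   vertex 4.4 0.0 5.8
  endloop
 endfacet
 facet normal 0.539 0.565 0.625
  outer loop
   vertex 4.0 4.8 1.8
   vertex 0.4 5.8 4.0
   vertex 4.4 0.0 5.8
  endloop
 endfacet
 facet normal 0.849 0.378 0.369
  outer loop
   vertex 4.0 4.8 1.8
   vertex 4.4 0.0 5.8
   vertex 5.0 0.8 3.6
  endloop
 endfacet
 facet normal -0.067 0.862 -0.502
  outer loop
   vertex 4.0 4.8 1.8
   vertex 1.2 4.0 0.8
   vertex 0.4 5.8 4.0
  endloop
 endfacet
 facet normal 0.395 -0.293 -0.871
  outer loop
   vertex 4.0 4.8 1.8
   vertex 5.0 0.8 3.6
   vertex 1.2 4.0 0.8
  endloop
 endfacet
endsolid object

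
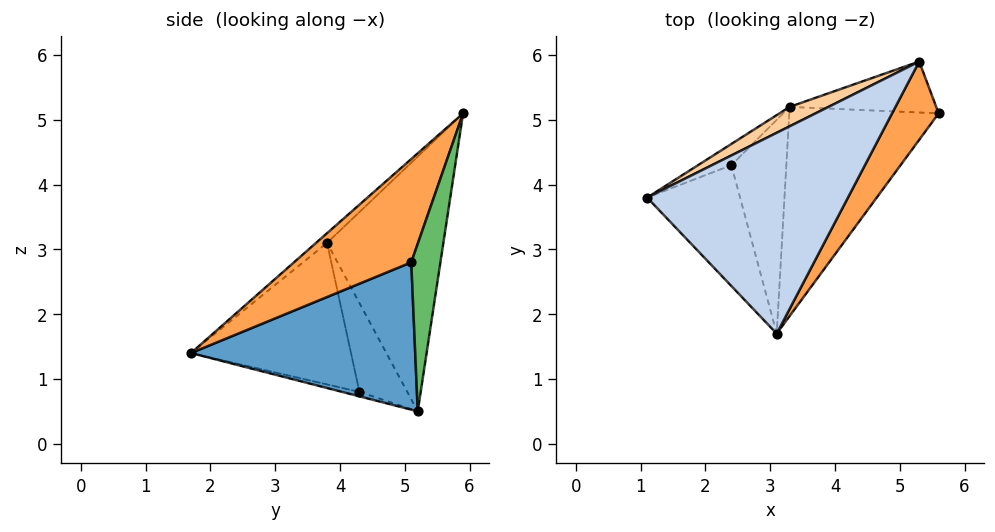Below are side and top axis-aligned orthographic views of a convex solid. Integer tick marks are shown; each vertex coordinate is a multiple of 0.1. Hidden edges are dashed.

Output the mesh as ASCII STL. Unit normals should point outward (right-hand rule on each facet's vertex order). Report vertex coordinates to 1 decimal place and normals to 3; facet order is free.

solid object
 facet normal 0.685 -0.218 -0.695
  outer loop
   vertex 3.3 5.2 0.5
   vertex 5.6 5.1 2.8
   vertex 3.1 1.7 1.4
  endloop
 endfacet
 facet normal -0.037 -0.650 0.759
  outer loop
   vertex 5.3 5.9 5.1
   vertex 1.1 3.8 3.1
   vertex 3.1 1.7 1.4
  endloop
 endfacet
 facet normal 0.698 -0.643 0.315
  outer loop
   vertex 5.3 5.9 5.1
   vertex 3.1 1.7 1.4
   vertex 5.6 5.1 2.8
  endloop
 endfacet
 facet normal -0.473 0.878 0.072
  outer loop
   vertex 5.3 5.9 5.1
   vertex 3.3 5.2 0.5
   vertex 1.1 3.8 3.1
  endloop
 endfacet
 facet normal 0.314 0.909 -0.275
  outer loop
   vertex 5.3 5.9 5.1
   vertex 5.6 5.1 2.8
   vertex 3.3 5.2 0.5
  endloop
 endfacet
 facet normal -0.789 -0.332 -0.518
  outer loop
   vertex 2.4 4.3 0.8
   vertex 3.1 1.7 1.4
   vertex 1.1 3.8 3.1
  endloop
 endfacet
 facet normal -0.724 0.634 -0.272
  outer loop
   vertex 2.4 4.3 0.8
   vertex 1.1 3.8 3.1
   vertex 3.3 5.2 0.5
  endloop
 endfacet
 facet normal -0.078 -0.244 -0.967
  outer loop
   vertex 2.4 4.3 0.8
   vertex 3.3 5.2 0.5
   vertex 3.1 1.7 1.4
  endloop
 endfacet
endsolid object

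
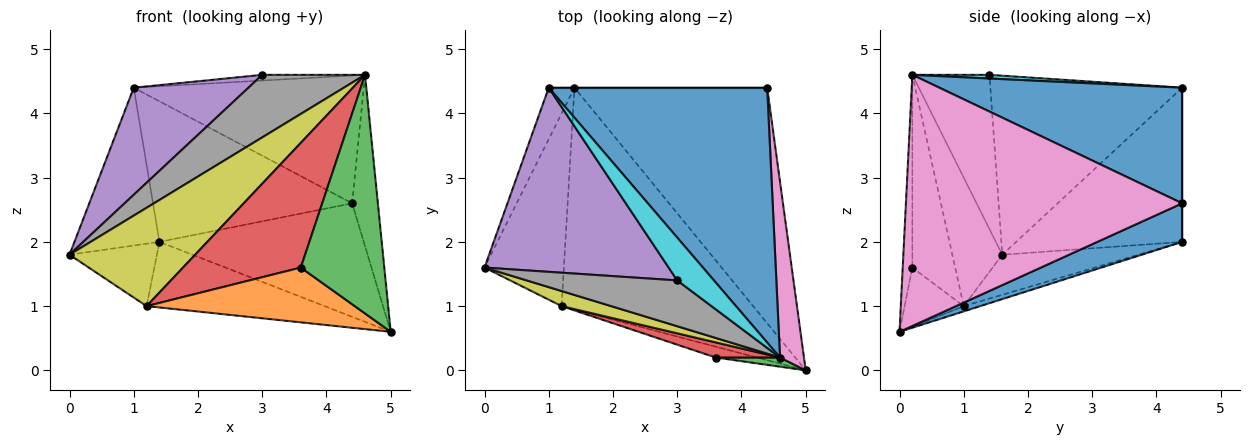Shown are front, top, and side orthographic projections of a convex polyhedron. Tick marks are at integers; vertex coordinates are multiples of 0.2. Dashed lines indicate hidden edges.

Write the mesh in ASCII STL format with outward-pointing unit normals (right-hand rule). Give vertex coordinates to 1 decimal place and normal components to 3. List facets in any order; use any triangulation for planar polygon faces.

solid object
 facet normal 0.177 0.427 -0.887
  outer loop
   vertex 4.4 4.4 2.6
   vertex 5.0 0.0 0.6
   vertex 1.4 4.4 2.0
  endloop
 endfacet
 facet normal -0.433 0.278 -0.858
  outer loop
   vertex 1.2 1.0 1.0
   vertex 0.0 1.6 1.8
   vertex 1.4 4.4 2.0
  endloop
 endfacet
 facet normal -0.026 0.283 -0.959
  outer loop
   vertex 1.2 1.0 1.0
   vertex 1.4 4.4 2.0
   vertex 5.0 0.0 0.6
  endloop
 endfacet
 facet normal -0.881 0.451 -0.147
  outer loop
   vertex 1.0 4.4 4.4
   vertex 1.4 4.4 2.0
   vertex 0.0 1.6 1.8
  endloop
 endfacet
 facet normal -0.643 -0.385 0.662
  outer loop
   vertex 1.0 4.4 4.4
   vertex 0.0 1.6 1.8
   vertex 3.0 1.4 4.6
  endloop
 endfacet
 facet normal 0.000 1.000 0.000
  outer loop
   vertex 1.0 4.4 4.4
   vertex 4.4 4.4 2.6
   vertex 1.4 4.4 2.0
  endloop
 endfacet
 facet normal 0.991 0.092 0.095
  outer loop
   vertex 4.6 0.2 4.6
   vertex 5.0 0.0 0.6
   vertex 4.4 4.4 2.6
  endloop
 endfacet
 facet normal -0.518 -0.690 0.505
  outer loop
   vertex 4.6 0.2 4.6
   vertex 3.0 1.4 4.6
   vertex 0.0 1.6 1.8
  endloop
 endfacet
 facet normal -0.366 -0.920 0.141
  outer loop
   vertex 4.6 0.2 4.6
   vertex 0.0 1.6 1.8
   vertex 1.2 1.0 1.0
  endloop
 endfacet
 facet normal 0.099 0.132 0.986
  outer loop
   vertex 4.6 0.2 4.6
   vertex 1.0 4.4 4.4
   vertex 3.0 1.4 4.6
  endloop
 endfacet
 facet normal 0.428 0.405 0.808
  outer loop
   vertex 4.6 0.2 4.6
   vertex 4.4 4.4 2.6
   vertex 1.0 4.4 4.4
  endloop
 endfacet
 facet normal -0.268 -0.945 -0.187
  outer loop
   vertex 3.6 0.2 1.6
   vertex 1.2 1.0 1.0
   vertex 5.0 0.0 0.6
  endloop
 endfacet
 facet normal -0.115 -0.993 0.038
  outer loop
   vertex 3.6 0.2 1.6
   vertex 5.0 0.0 0.6
   vertex 4.6 0.2 4.6
  endloop
 endfacet
 facet normal -0.340 -0.934 0.113
  outer loop
   vertex 3.6 0.2 1.6
   vertex 4.6 0.2 4.6
   vertex 1.2 1.0 1.0
  endloop
 endfacet
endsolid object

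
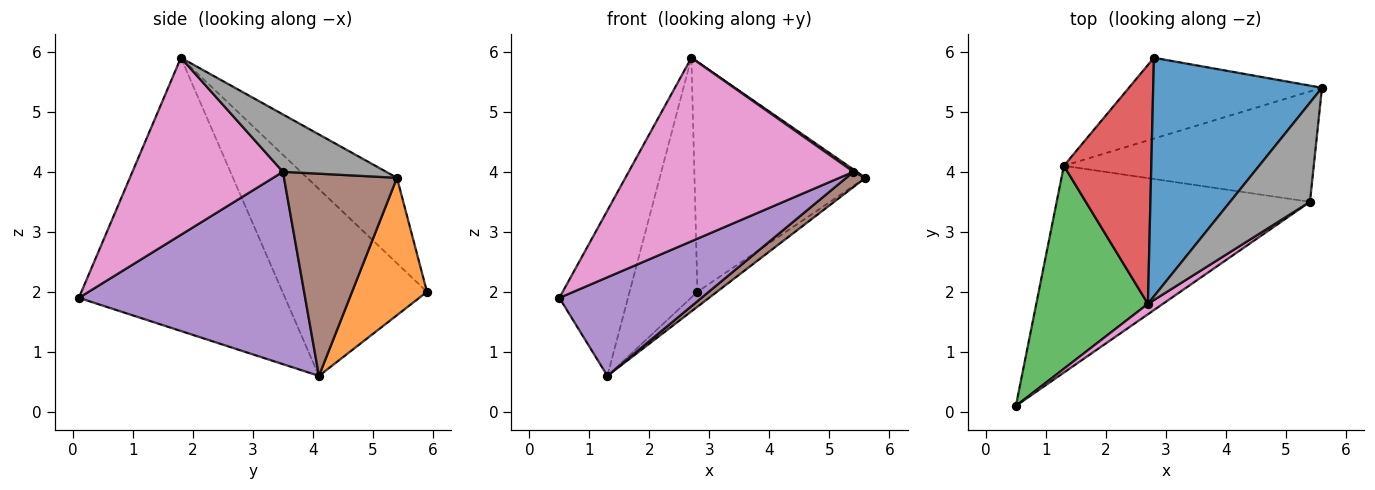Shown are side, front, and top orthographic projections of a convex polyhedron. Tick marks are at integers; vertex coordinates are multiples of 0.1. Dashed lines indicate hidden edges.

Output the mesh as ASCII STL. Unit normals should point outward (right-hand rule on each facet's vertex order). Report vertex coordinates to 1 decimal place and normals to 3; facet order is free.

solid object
 facet normal -0.343 0.652 0.677
  outer loop
   vertex 2.7 1.8 5.9
   vertex 5.6 5.4 3.9
   vertex 2.8 5.9 2.0
  endloop
 endfacet
 facet normal 0.573 0.149 -0.806
  outer loop
   vertex 1.3 4.1 0.6
   vertex 2.8 5.9 2.0
   vertex 5.6 5.4 3.9
  endloop
 endfacet
 facet normal -0.885 0.294 0.361
  outer loop
   vertex 1.3 4.1 0.6
   vertex 0.5 0.1 1.9
   vertex 2.7 1.8 5.9
  endloop
 endfacet
 facet normal -0.834 0.391 0.390
  outer loop
   vertex 1.3 4.1 0.6
   vertex 2.7 1.8 5.9
   vertex 2.8 5.9 2.0
  endloop
 endfacet
 facet normal 0.565 -0.355 -0.744
  outer loop
   vertex 5.4 3.5 4.0
   vertex 0.5 0.1 1.9
   vertex 1.3 4.1 0.6
  endloop
 endfacet
 facet normal 0.625 -0.107 -0.773
  outer loop
   vertex 5.4 3.5 4.0
   vertex 1.3 4.1 0.6
   vertex 5.6 5.4 3.9
  endloop
 endfacet
 facet normal 0.556 -0.830 0.047
  outer loop
   vertex 5.4 3.5 4.0
   vertex 2.7 1.8 5.9
   vertex 0.5 0.1 1.9
  endloop
 endfacet
 facet normal 0.583 -0.019 0.812
  outer loop
   vertex 5.4 3.5 4.0
   vertex 5.6 5.4 3.9
   vertex 2.7 1.8 5.9
  endloop
 endfacet
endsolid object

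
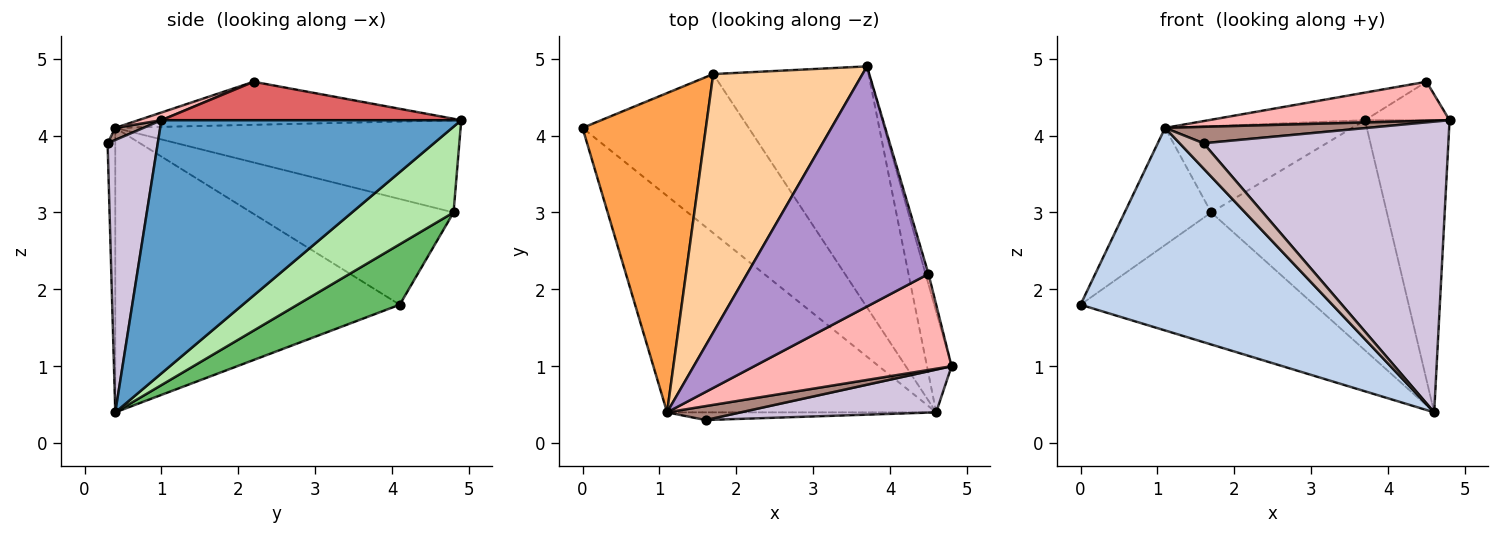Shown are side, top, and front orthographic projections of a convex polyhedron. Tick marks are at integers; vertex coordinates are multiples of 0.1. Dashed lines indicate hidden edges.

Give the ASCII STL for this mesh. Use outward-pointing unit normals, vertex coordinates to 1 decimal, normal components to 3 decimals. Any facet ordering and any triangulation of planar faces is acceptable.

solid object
 facet normal 0.958 0.270 -0.093
  outer loop
   vertex 4.6 0.4 0.4
   vertex 3.7 4.9 4.2
   vertex 4.8 1.0 4.2
  endloop
 endfacet
 facet normal -0.611 -0.541 -0.578
  outer loop
   vertex 1.1 0.4 4.1
   vertex 0.0 4.1 1.8
   vertex 4.6 0.4 0.4
  endloop
 endfacet
 facet normal -0.627 0.268 0.731
  outer loop
   vertex 1.7 4.8 3.0
   vertex 0.0 4.1 1.8
   vertex 1.1 0.4 4.1
  endloop
 endfacet
 facet normal -0.505 0.274 0.819
  outer loop
   vertex 1.7 4.8 3.0
   vertex 1.1 0.4 4.1
   vertex 3.7 4.9 4.2
  endloop
 endfacet
 facet normal 0.270 0.615 -0.741
  outer loop
   vertex 1.7 4.8 3.0
   vertex 4.6 0.4 0.4
   vertex 0.0 4.1 1.8
  endloop
 endfacet
 facet normal 0.371 0.641 -0.672
  outer loop
   vertex 1.7 4.8 3.0
   vertex 3.7 4.9 4.2
   vertex 4.6 0.4 0.4
  endloop
 endfacet
 facet normal 0.960 0.271 -0.074
  outer loop
   vertex 4.5 2.2 4.7
   vertex 4.8 1.0 4.2
   vertex 3.7 4.9 4.2
  endloop
 endfacet
 facet normal 0.036 -0.377 0.926
  outer loop
   vertex 4.5 2.2 4.7
   vertex 1.1 0.4 4.1
   vertex 4.8 1.0 4.2
  endloop
 endfacet
 facet normal -0.229 0.111 0.967
  outer loop
   vertex 4.5 2.2 4.7
   vertex 3.7 4.9 4.2
   vertex 1.1 0.4 4.1
  endloop
 endfacet
 facet normal 0.199 -0.970 0.143
  outer loop
   vertex 1.6 0.3 3.9
   vertex 4.6 0.4 0.4
   vertex 4.8 1.0 4.2
  endloop
 endfacet
 facet normal 0.106 -0.758 0.643
  outer loop
   vertex 1.6 0.3 3.9
   vertex 4.8 1.0 4.2
   vertex 1.1 0.4 4.1
  endloop
 endfacet
 facet normal -0.294 -0.914 -0.278
  outer loop
   vertex 1.6 0.3 3.9
   vertex 1.1 0.4 4.1
   vertex 4.6 0.4 0.4
  endloop
 endfacet
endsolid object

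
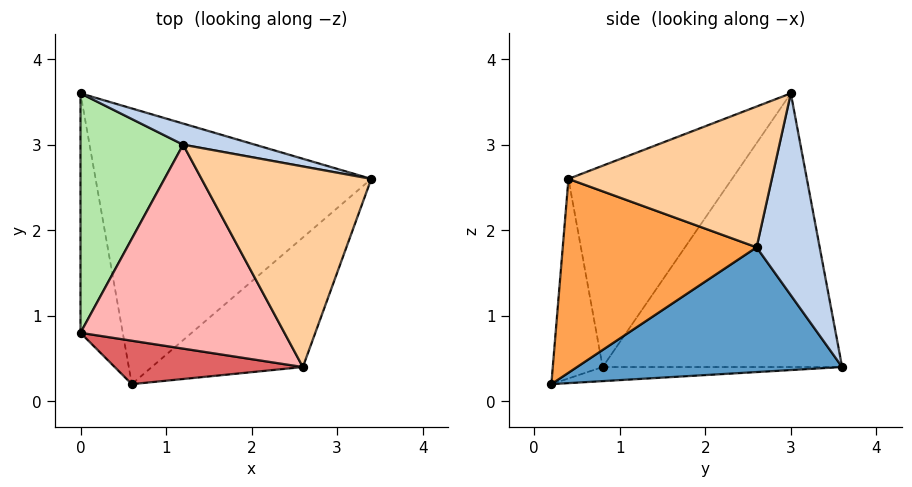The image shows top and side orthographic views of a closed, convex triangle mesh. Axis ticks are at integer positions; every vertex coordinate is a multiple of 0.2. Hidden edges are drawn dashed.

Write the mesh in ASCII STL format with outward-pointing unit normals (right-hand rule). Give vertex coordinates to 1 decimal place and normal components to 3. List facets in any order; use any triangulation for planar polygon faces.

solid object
 facet normal 0.409 0.125 -0.904
  outer loop
   vertex 0.6 0.2 0.2
   vertex 0.0 3.6 0.4
   vertex 3.4 2.6 1.8
  endloop
 endfacet
 facet normal 0.248 0.965 0.088
  outer loop
   vertex 1.2 3.0 3.6
   vertex 3.4 2.6 1.8
   vertex 0.0 3.6 0.4
  endloop
 endfacet
 facet normal 0.703 -0.455 -0.548
  outer loop
   vertex 2.6 0.4 2.6
   vertex 0.6 0.2 0.2
   vertex 3.4 2.6 1.8
  endloop
 endfacet
 facet normal 0.638 0.048 0.769
  outer loop
   vertex 2.6 0.4 2.6
   vertex 3.4 2.6 1.8
   vertex 1.2 3.0 3.6
  endloop
 endfacet
 facet normal -0.316 0.000 -0.949
  outer loop
   vertex 0.0 0.8 0.4
   vertex 0.0 3.6 0.4
   vertex 0.6 0.2 0.2
  endloop
 endfacet
 facet normal -0.936 0.000 0.351
  outer loop
   vertex 0.0 0.8 0.4
   vertex 1.2 3.0 3.6
   vertex 0.0 3.6 0.4
  endloop
 endfacet
 facet normal -0.526 -0.691 0.496
  outer loop
   vertex 0.0 0.8 0.4
   vertex 0.6 0.2 0.2
   vertex 2.6 0.4 2.6
  endloop
 endfacet
 facet normal -0.588 -0.546 0.596
  outer loop
   vertex 0.0 0.8 0.4
   vertex 2.6 0.4 2.6
   vertex 1.2 3.0 3.6
  endloop
 endfacet
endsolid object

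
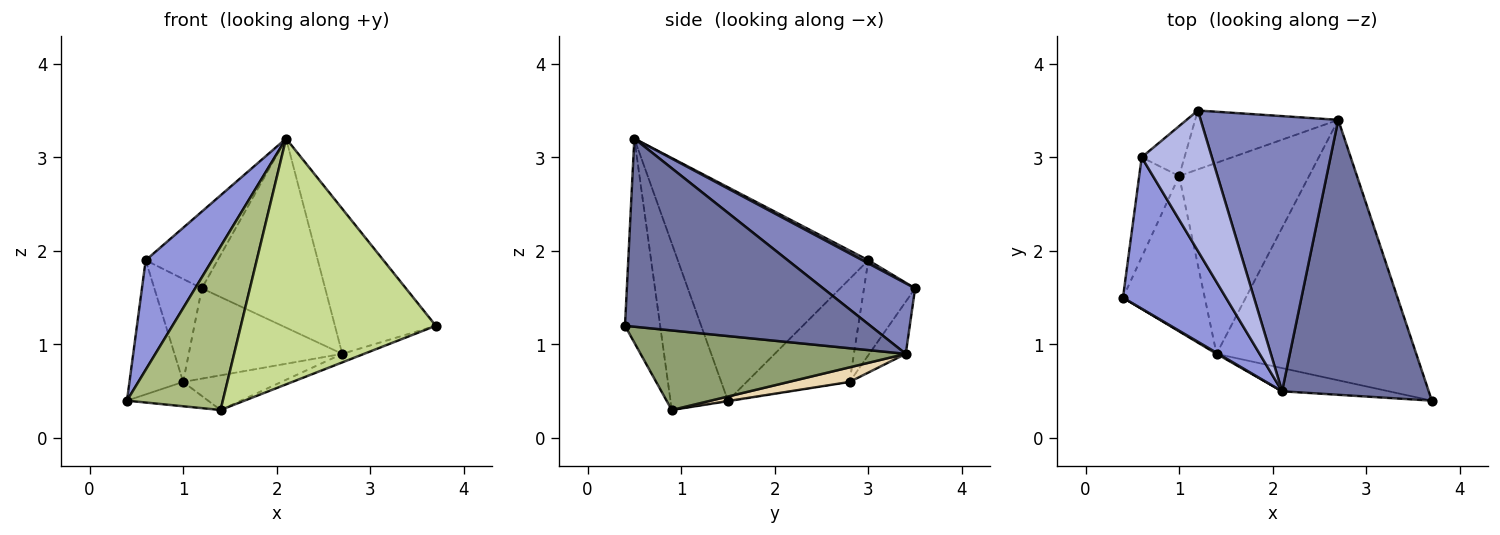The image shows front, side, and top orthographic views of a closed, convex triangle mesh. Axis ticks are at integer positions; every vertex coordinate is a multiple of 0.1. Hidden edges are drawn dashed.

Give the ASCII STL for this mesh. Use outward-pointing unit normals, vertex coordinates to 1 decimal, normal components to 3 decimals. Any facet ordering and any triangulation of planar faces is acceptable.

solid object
 facet normal 0.750 0.309 0.585
  outer loop
   vertex 2.7 3.4 0.9
   vertex 2.1 0.5 3.2
   vertex 3.7 0.4 1.2
  endloop
 endfacet
 facet normal 0.389 0.522 0.759
  outer loop
   vertex 2.7 3.4 0.9
   vertex 1.2 3.5 1.6
   vertex 2.1 0.5 3.2
  endloop
 endfacet
 facet normal -0.859 -0.300 0.415
  outer loop
   vertex 0.6 3.0 1.9
   vertex 0.4 1.5 0.4
   vertex 2.1 0.5 3.2
  endloop
 endfacet
 facet normal 0.039 0.479 0.877
  outer loop
   vertex 0.6 3.0 1.9
   vertex 2.1 0.5 3.2
   vertex 1.2 3.5 1.6
  endloop
 endfacet
 facet normal 0.370 0.030 -0.929
  outer loop
   vertex 1.4 0.9 0.3
   vertex 2.7 3.4 0.9
   vertex 3.7 0.4 1.2
  endloop
 endfacet
 facet normal -0.514 -0.858 0.006
  outer loop
   vertex 1.4 0.9 0.3
   vertex 2.1 0.5 3.2
   vertex 0.4 1.5 0.4
  endloop
 endfacet
 facet normal -0.177 -0.980 -0.092
  outer loop
   vertex 1.4 0.9 0.3
   vertex 3.7 0.4 1.2
   vertex 2.1 0.5 3.2
  endloop
 endfacet
 facet normal -0.195 0.821 -0.536
  outer loop
   vertex 1.0 2.8 0.6
   vertex 1.2 3.5 1.6
   vertex 2.7 3.4 0.9
  endloop
 endfacet
 facet normal -0.839 0.437 -0.325
  outer loop
   vertex 1.0 2.8 0.6
   vertex 0.4 1.5 0.4
   vertex 0.6 3.0 1.9
  endloop
 endfacet
 facet normal -0.696 0.647 -0.313
  outer loop
   vertex 1.0 2.8 0.6
   vertex 0.6 3.0 1.9
   vertex 1.2 3.5 1.6
  endloop
 endfacet
 facet normal -0.006 0.155 -0.988
  outer loop
   vertex 1.0 2.8 0.6
   vertex 1.4 0.9 0.3
   vertex 0.4 1.5 0.4
  endloop
 endfacet
 facet normal 0.110 0.178 -0.978
  outer loop
   vertex 1.0 2.8 0.6
   vertex 2.7 3.4 0.9
   vertex 1.4 0.9 0.3
  endloop
 endfacet
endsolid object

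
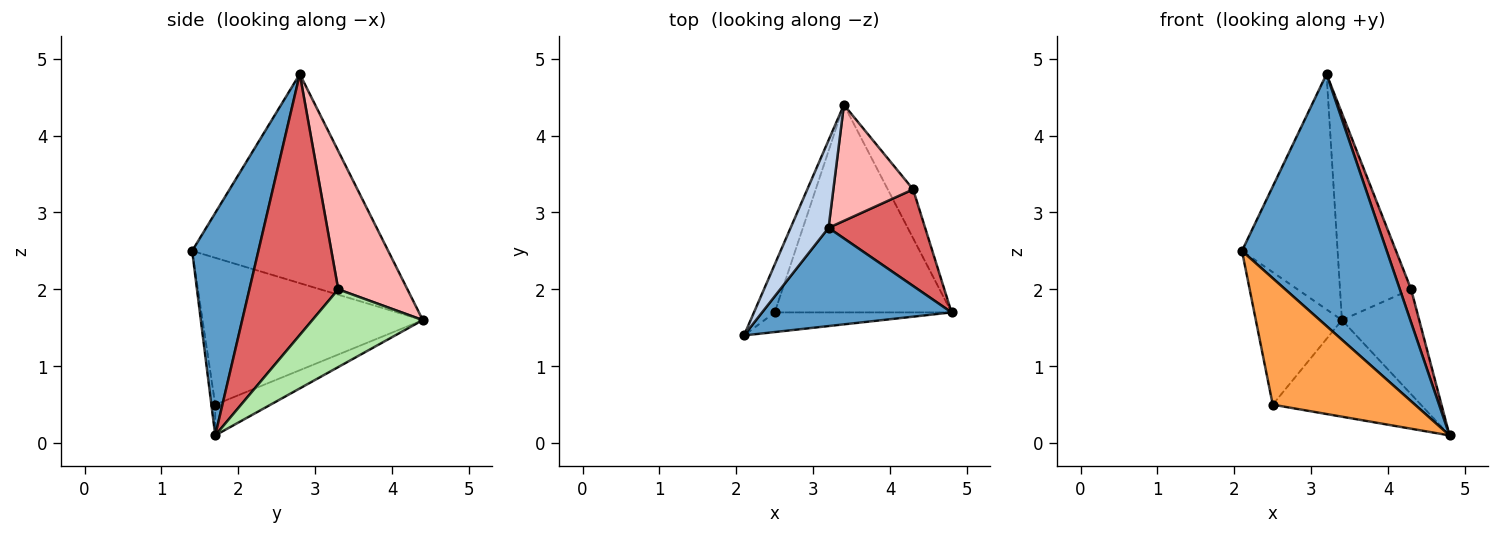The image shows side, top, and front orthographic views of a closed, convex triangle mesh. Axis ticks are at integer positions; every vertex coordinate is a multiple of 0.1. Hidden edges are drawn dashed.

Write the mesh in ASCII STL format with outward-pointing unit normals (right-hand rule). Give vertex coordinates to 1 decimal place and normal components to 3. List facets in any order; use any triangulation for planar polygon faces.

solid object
 facet normal 0.392 -0.857 0.334
  outer loop
   vertex 3.2 2.8 4.8
   vertex 2.1 1.4 2.5
   vertex 4.8 1.7 0.1
  endloop
 endfacet
 facet normal -0.887 0.433 0.161
  outer loop
   vertex 3.2 2.8 4.8
   vertex 3.4 4.4 1.6
   vertex 2.1 1.4 2.5
  endloop
 endfacet
 facet normal -0.027 -0.988 -0.154
  outer loop
   vertex 2.5 1.7 0.5
   vertex 4.8 1.7 0.1
   vertex 2.1 1.4 2.5
  endloop
 endfacet
 facet normal -0.923 0.361 -0.131
  outer loop
   vertex 2.5 1.7 0.5
   vertex 2.1 1.4 2.5
   vertex 3.4 4.4 1.6
  endloop
 endfacet
 facet normal -0.156 0.417 -0.896
  outer loop
   vertex 2.5 1.7 0.5
   vertex 3.4 4.4 1.6
   vertex 4.8 1.7 0.1
  endloop
 endfacet
 facet normal 0.792 0.554 -0.258
  outer loop
   vertex 4.3 3.3 2.0
   vertex 4.8 1.7 0.1
   vertex 3.4 4.4 1.6
  endloop
 endfacet
 facet normal 0.931 -0.118 0.345
  outer loop
   vertex 4.3 3.3 2.0
   vertex 3.2 2.8 4.8
   vertex 4.8 1.7 0.1
  endloop
 endfacet
 facet normal 0.647 0.665 0.373
  outer loop
   vertex 4.3 3.3 2.0
   vertex 3.4 4.4 1.6
   vertex 3.2 2.8 4.8
  endloop
 endfacet
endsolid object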